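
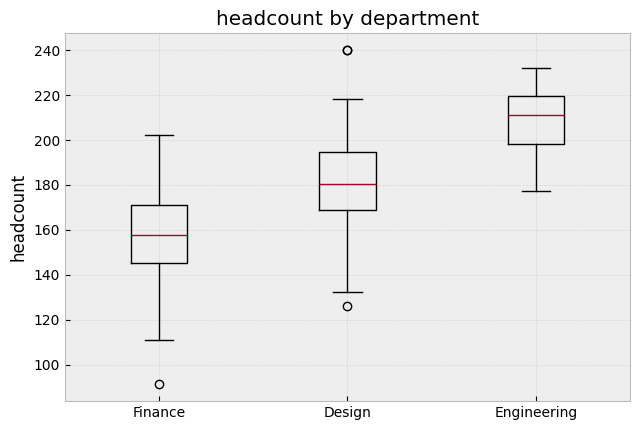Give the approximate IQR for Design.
Q3 ≈ 195, Q1 ≈ 170; IQR ≈ 25.

≈ 25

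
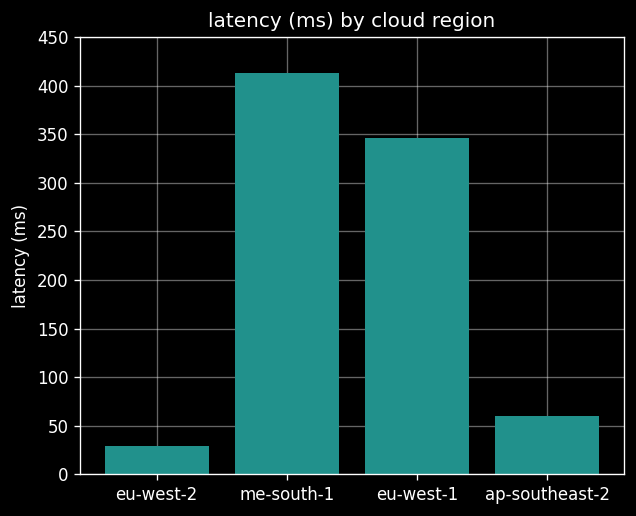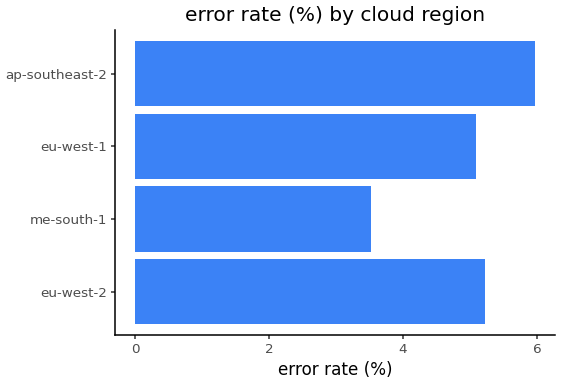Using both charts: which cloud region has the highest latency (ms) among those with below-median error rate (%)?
me-south-1

Chart 2 median error rate (%) ≈ 5; below-median cloud regions: me-south-1, eu-west-1. Among those, me-south-1 has the highest latency (ms) (≈ 400).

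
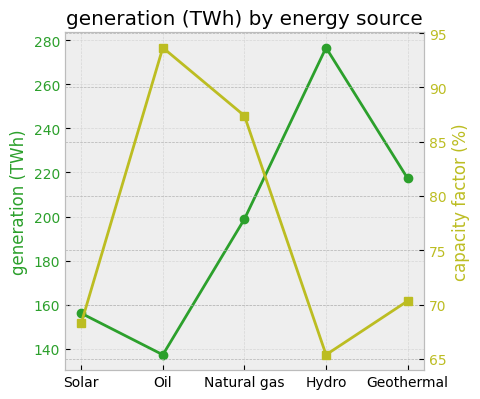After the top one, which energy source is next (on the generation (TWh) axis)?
Geothermal

Top 3 (on the generation (TWh) axis): Hydro ≈ 280, Geothermal ≈ 220, Natural gas ≈ 200.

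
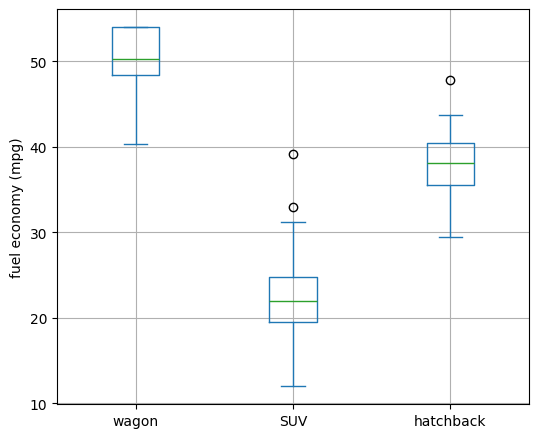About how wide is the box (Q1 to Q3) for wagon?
Q3 ≈ 55, Q1 ≈ 50; IQR ≈ 5.

≈ 5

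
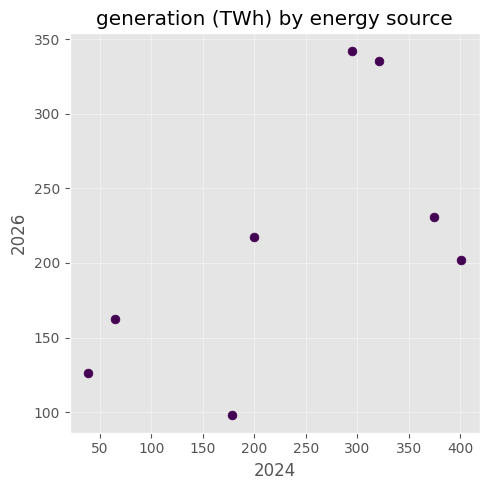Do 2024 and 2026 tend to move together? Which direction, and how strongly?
positive, moderate

Points are positively correlated; moderate (|r| ≈ 0.6).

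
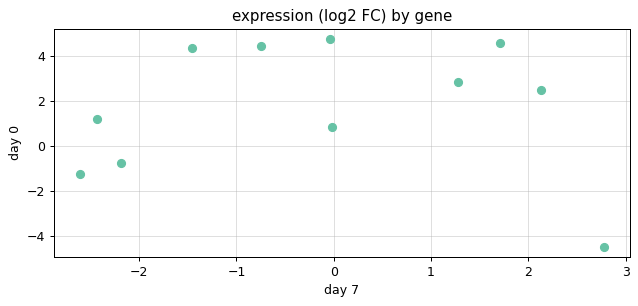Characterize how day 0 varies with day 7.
no clear correlation

Points are roughly uncorrelated; weak (|r| ≈ 0.0).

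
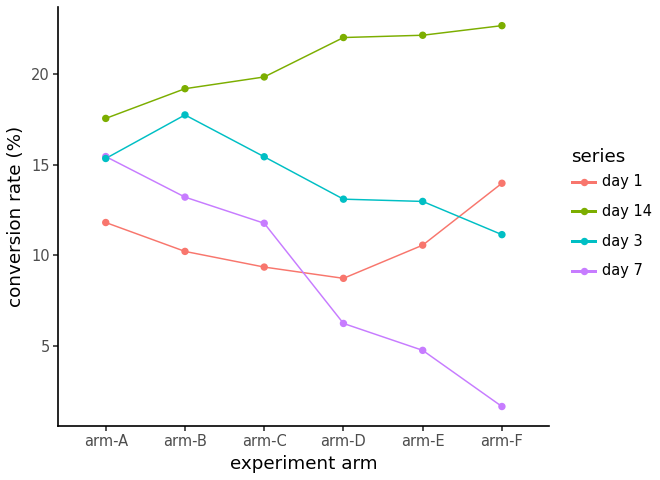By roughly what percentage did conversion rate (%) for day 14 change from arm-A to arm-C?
≈ +11.1%

arm-A ≈ 18, arm-C ≈ 20; (20 − 18) / 18 ≈ +11.1%.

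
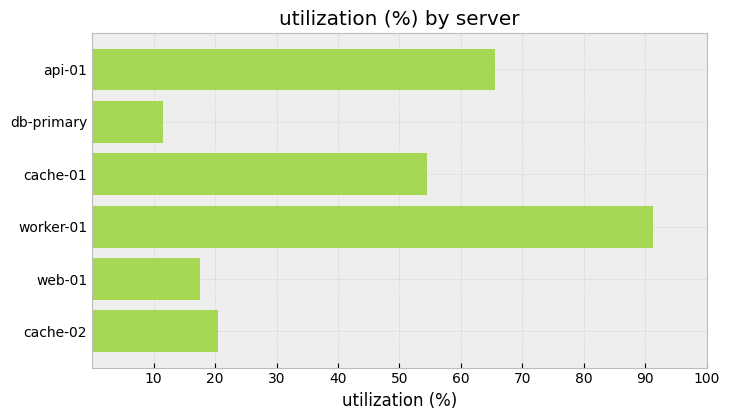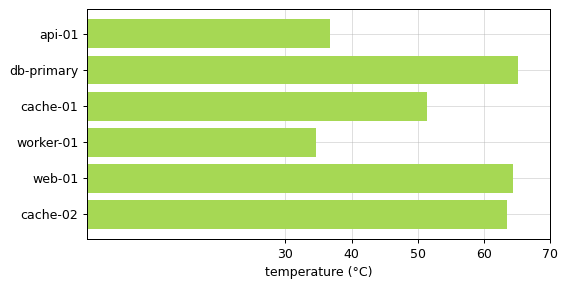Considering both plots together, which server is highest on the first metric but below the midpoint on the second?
Chart 2 median temperature (°C) ≈ 60; below-median servers: api-01, cache-01, worker-01. Among those, worker-01 has the highest utilization (%) (≈ 90).

worker-01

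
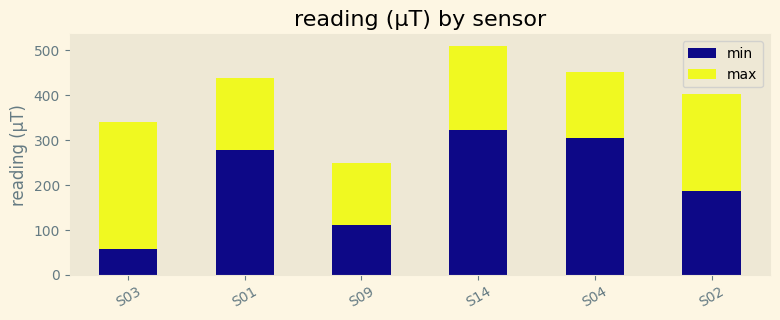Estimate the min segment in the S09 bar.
≈ 100

min top ≈ 100, bottom ≈ 0; segment ≈ 100.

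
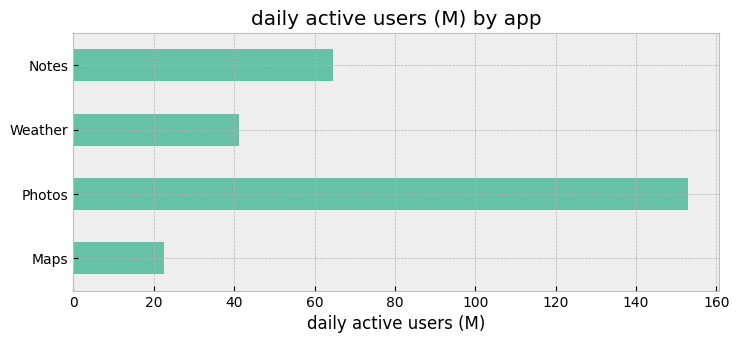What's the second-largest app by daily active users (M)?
Top 3: Photos ≈ 160, Notes ≈ 60, Weather ≈ 40.

Notes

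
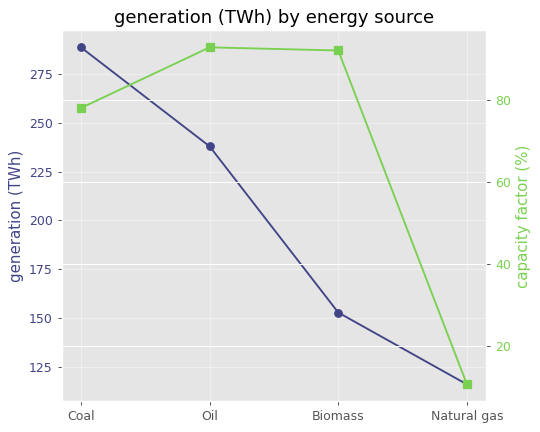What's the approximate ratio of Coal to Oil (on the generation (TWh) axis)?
≈ 1.17×

Coal ≈ 280, Oil ≈ 240; 280/240 ≈ 1.17.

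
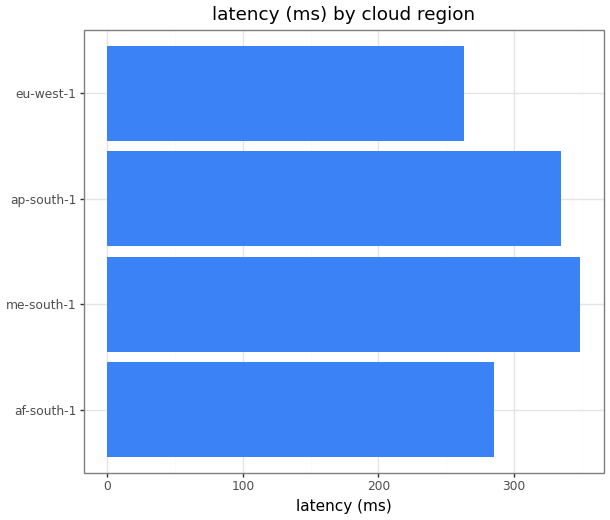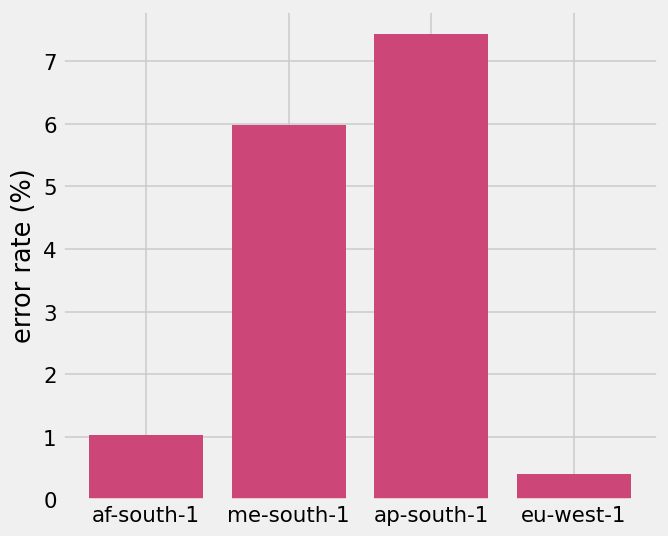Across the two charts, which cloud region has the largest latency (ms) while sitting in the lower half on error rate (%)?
af-south-1

Chart 2 median error rate (%) ≈ 4; below-median cloud regions: af-south-1, eu-west-1. Among those, af-south-1 has the highest latency (ms) (≈ 300).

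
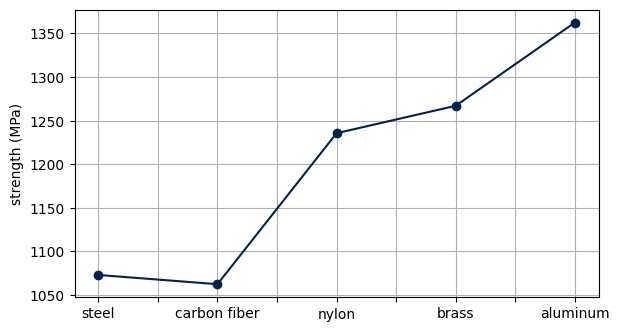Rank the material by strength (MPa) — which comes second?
brass

Top 3: aluminum ≈ 1350, brass ≈ 1275, nylon ≈ 1225.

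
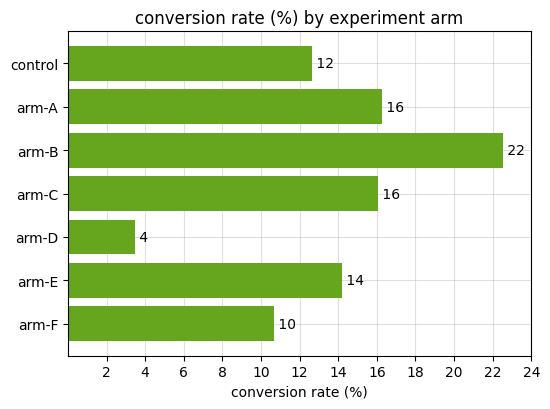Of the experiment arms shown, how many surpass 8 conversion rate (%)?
6

Above 8: control, arm-A, arm-B, arm-C, arm-E, arm-F.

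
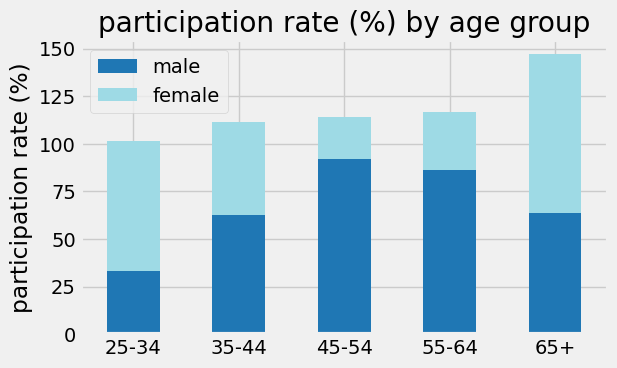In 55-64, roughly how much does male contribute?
≈ 80

male top ≈ 80, bottom ≈ 0; segment ≈ 80.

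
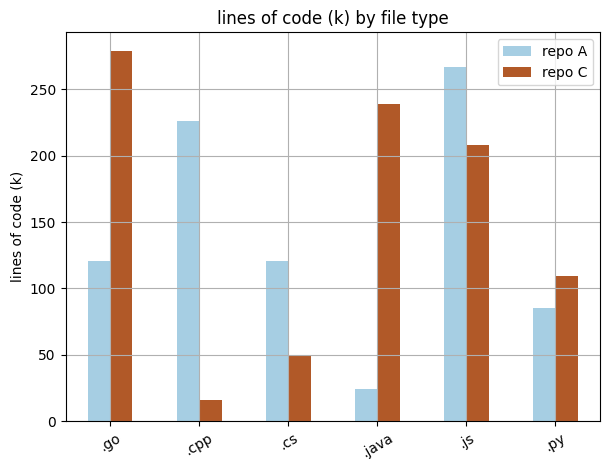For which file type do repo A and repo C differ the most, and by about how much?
.java, ≈ 225 k

.java: repo A ≈ 25, repo C ≈ 250 → gap ≈ 225. Next-largest (.cpp) is only ≈ 200.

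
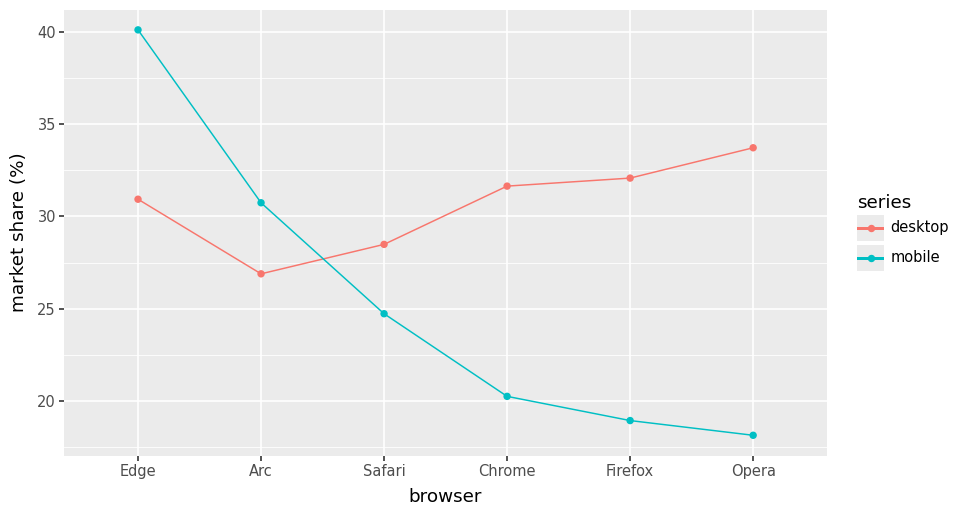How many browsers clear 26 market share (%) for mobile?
Above 26: Edge, Arc.

2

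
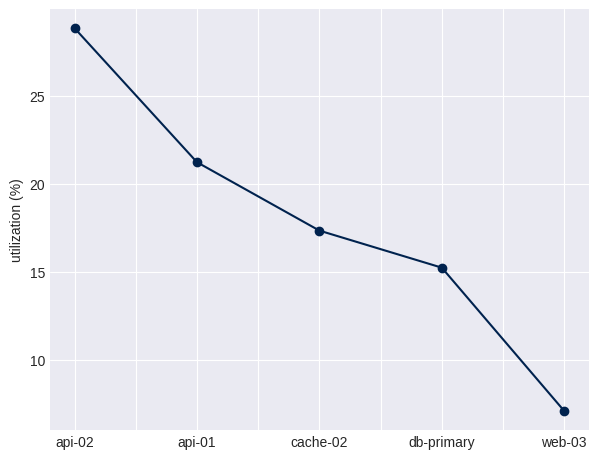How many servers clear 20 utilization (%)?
2

Above 20: api-02, api-01.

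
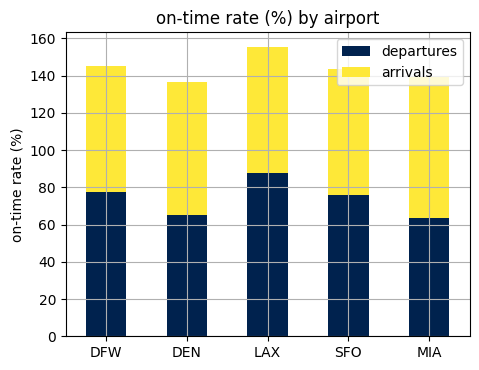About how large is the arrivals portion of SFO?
arrivals top ≈ 140, bottom ≈ 80; segment ≈ 60.

≈ 60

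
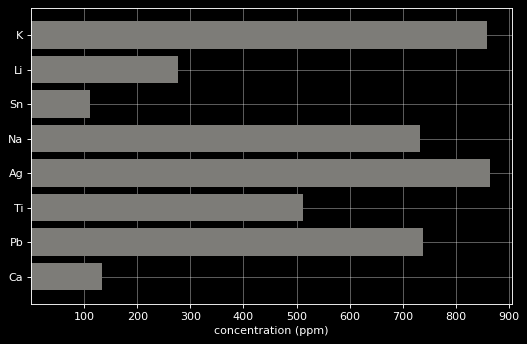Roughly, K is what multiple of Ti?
≈ 1.8×

K ≈ 900, Ti ≈ 500; 900/500 ≈ 1.8.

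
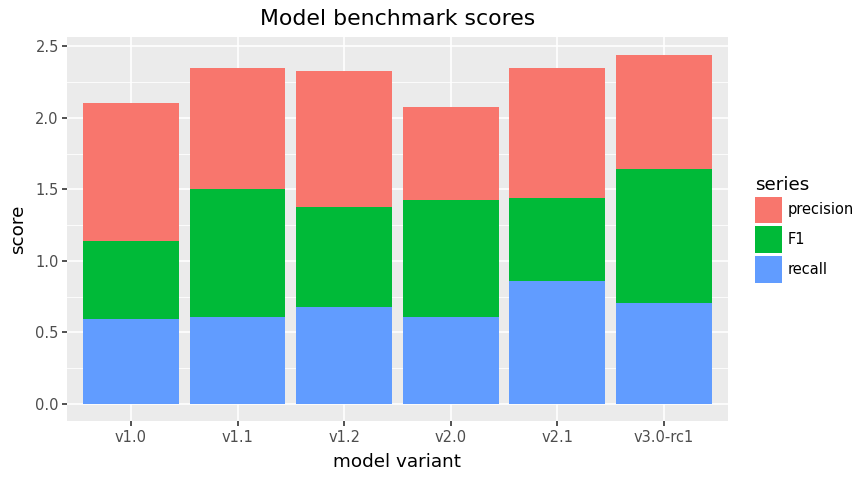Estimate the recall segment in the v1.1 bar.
≈ 0.5

recall top ≈ 0.5, bottom ≈ 0.0; segment ≈ 0.5.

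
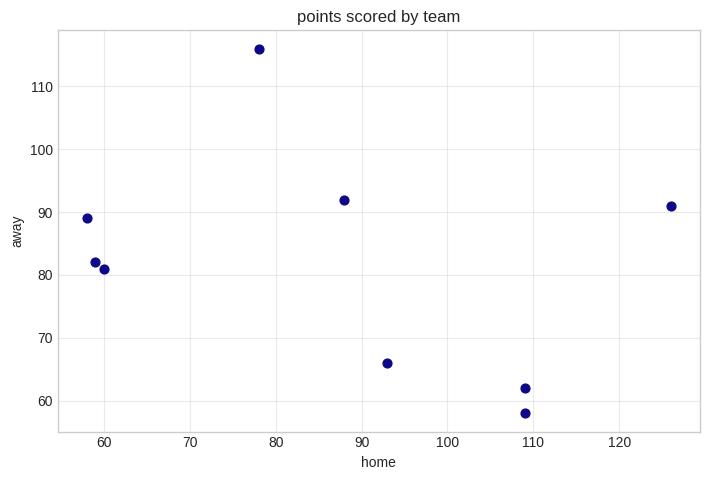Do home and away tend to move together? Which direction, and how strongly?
Points are negatively correlated; weak (|r| ≈ 0.3).

negative, weak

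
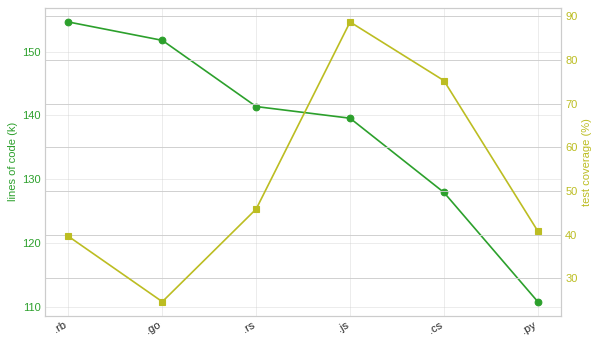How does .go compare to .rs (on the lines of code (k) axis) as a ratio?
.go ≈ 150, .rs ≈ 140; 150/140 ≈ 1.07.

≈ 1.07×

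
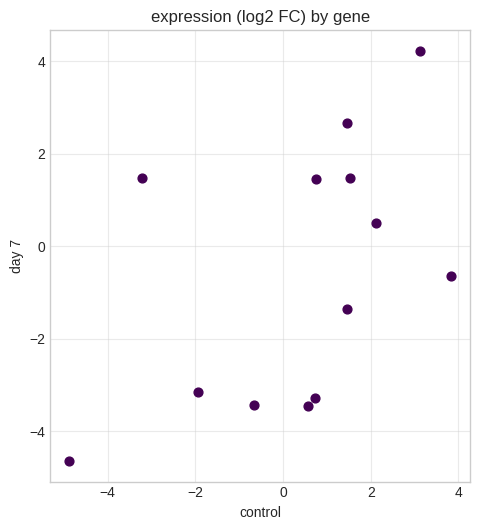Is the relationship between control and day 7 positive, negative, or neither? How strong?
positive, moderate

Points are positively correlated; moderate (|r| ≈ 0.5).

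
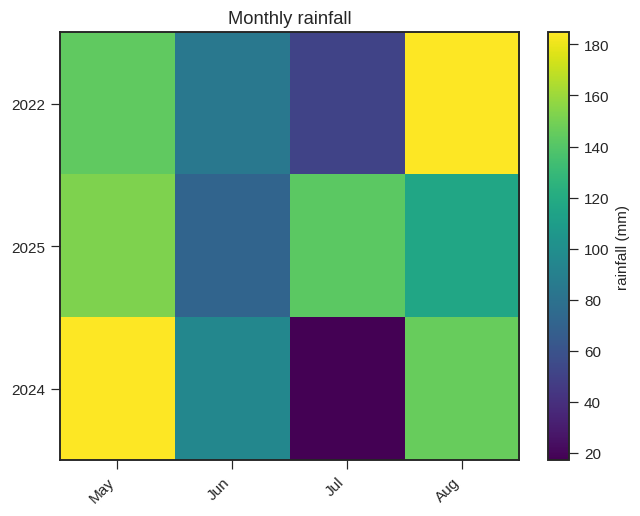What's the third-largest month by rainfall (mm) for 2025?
Aug

Top 4 for 2025: May ≈ 160, Jul ≈ 140, Aug ≈ 120, Jun ≈ 80.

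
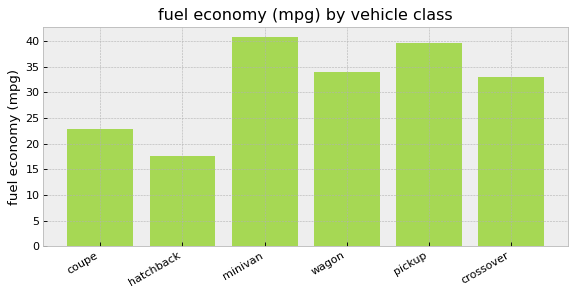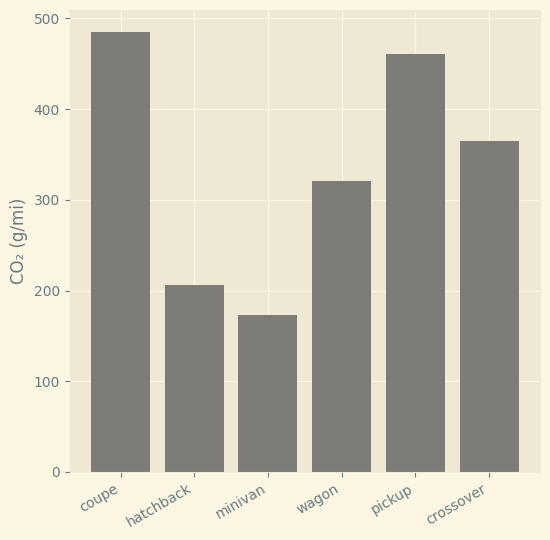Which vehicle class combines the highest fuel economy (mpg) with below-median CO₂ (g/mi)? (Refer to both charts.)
Chart 2 median CO₂ (g/mi) ≈ 350; below-median vehicle classes: hatchback, minivan, wagon. Among those, minivan has the highest fuel economy (mpg) (≈ 40).

minivan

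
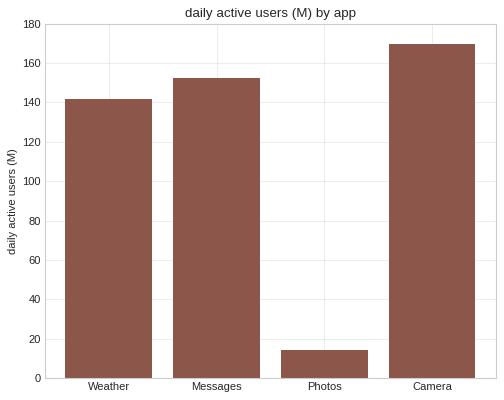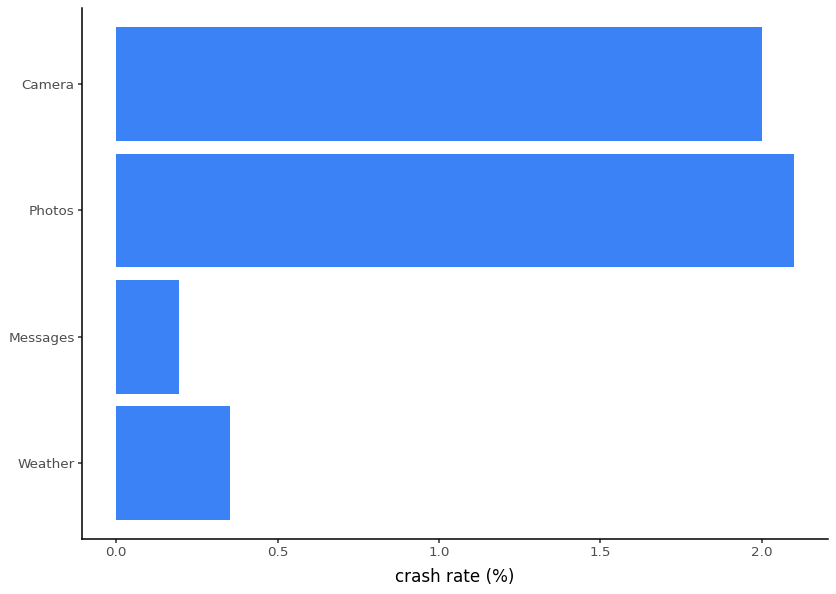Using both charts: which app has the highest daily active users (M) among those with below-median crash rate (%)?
Messages

Chart 2 median crash rate (%) ≈ 1.2; below-median apps: Weather, Messages. Among those, Messages has the highest daily active users (M) (≈ 160).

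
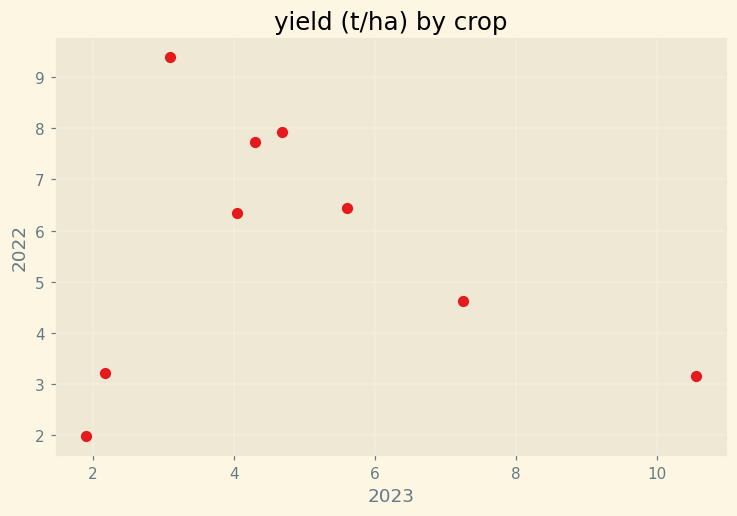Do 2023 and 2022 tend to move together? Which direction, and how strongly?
Points are roughly uncorrelated; weak (|r| ≈ 0.1).

no clear correlation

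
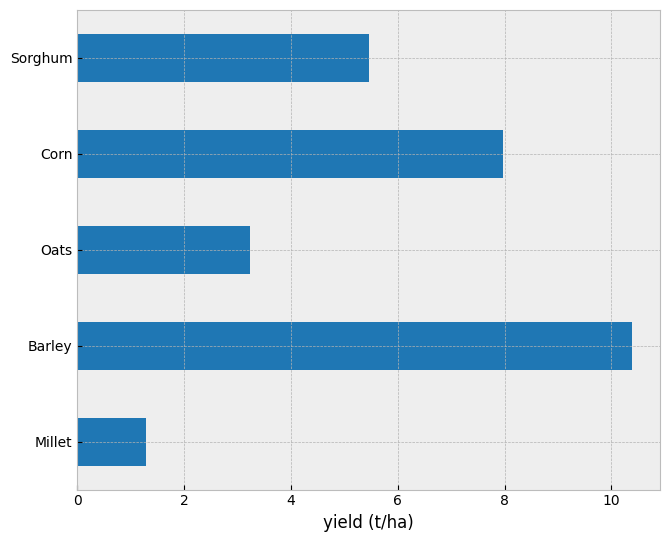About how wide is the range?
≈ 9

Max Barley ≈ 10, min Millet ≈ 1; range ≈ 9.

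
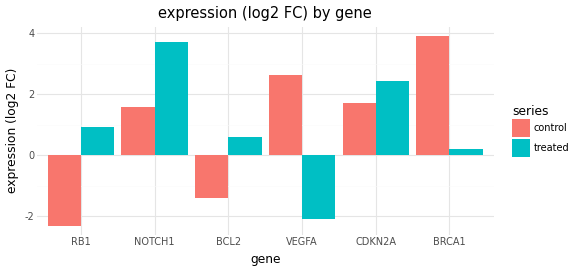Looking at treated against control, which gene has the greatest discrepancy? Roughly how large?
VEGFA: treated ≈ -2, control ≈ 3 → gap ≈ 5. Next-largest (BRCA1) is only ≈ 4.

VEGFA, ≈ 5 log2 FC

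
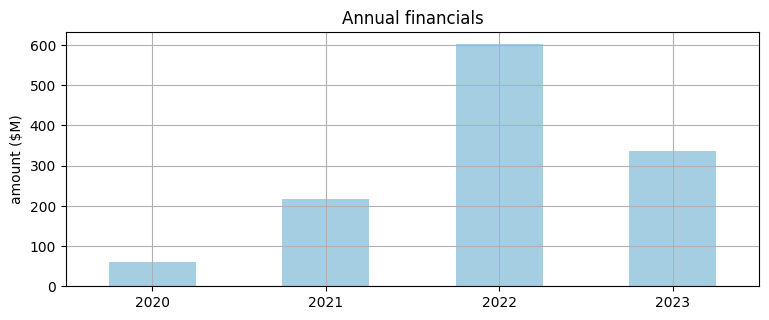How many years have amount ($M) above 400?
Above 400: 2022.

1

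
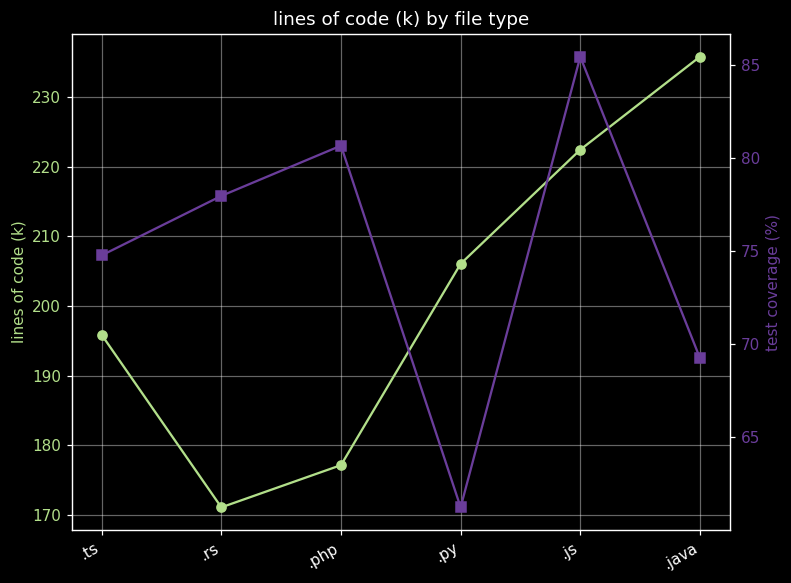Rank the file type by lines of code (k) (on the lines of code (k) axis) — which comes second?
.js

Top 3 (on the lines of code (k) axis): .java ≈ 240, .js ≈ 220, .py ≈ 210.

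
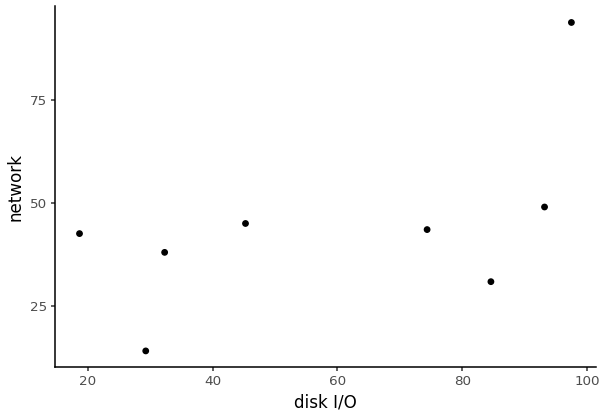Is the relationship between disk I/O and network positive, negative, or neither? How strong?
positive, moderate

Points are positively correlated; moderate (|r| ≈ 0.6).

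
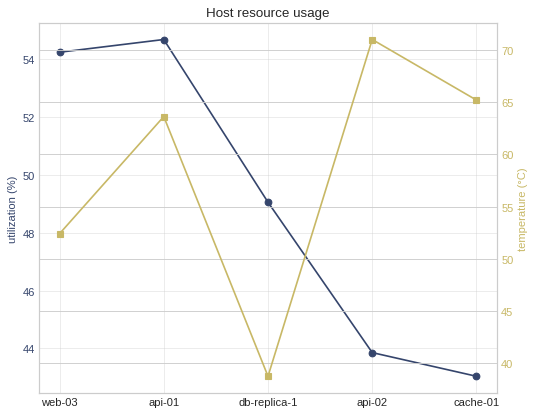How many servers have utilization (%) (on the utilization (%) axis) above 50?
2

Above 50: web-03, api-01.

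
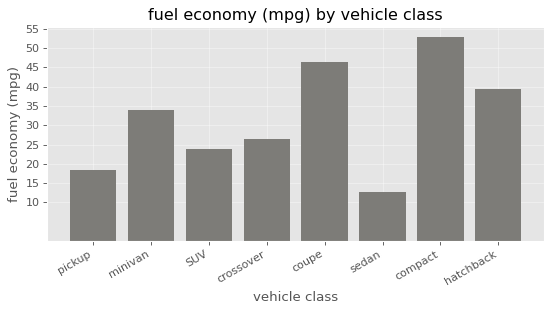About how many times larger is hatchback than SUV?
hatchback ≈ 40, SUV ≈ 25; 40/25 ≈ 1.6.

≈ 1.6×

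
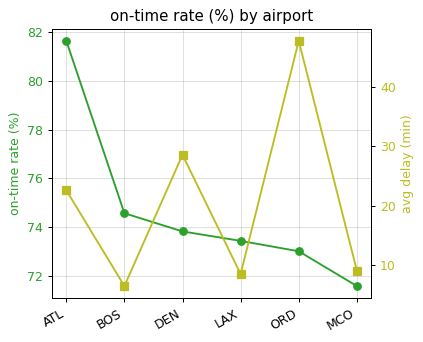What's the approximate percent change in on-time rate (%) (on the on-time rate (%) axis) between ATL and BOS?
≈ -8.5%

ATL ≈ 82, BOS ≈ 75; (75 − 82) / 82 ≈ -8.5%.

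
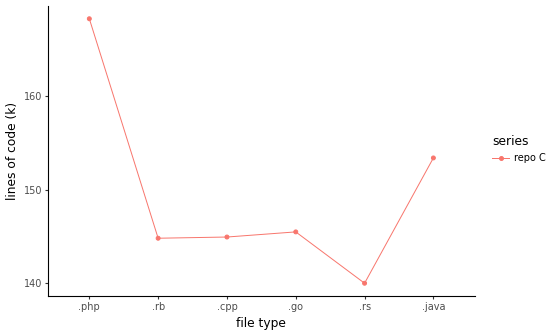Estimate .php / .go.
≈ 1.17×

.php ≈ 170, .go ≈ 145; 170/145 ≈ 1.17.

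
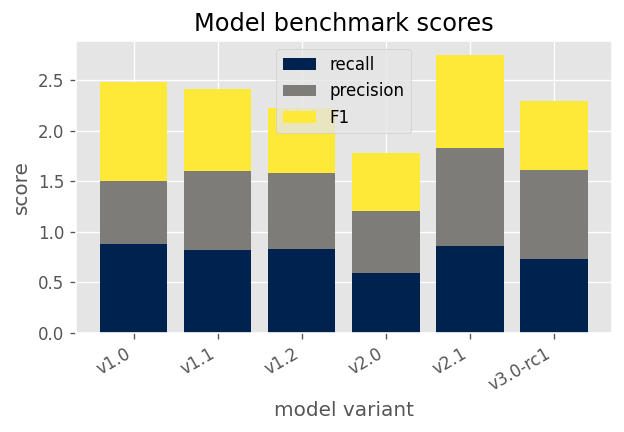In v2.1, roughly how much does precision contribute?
precision top ≈ 2.0, bottom ≈ 1.0; segment ≈ 1.0.

≈ 1.0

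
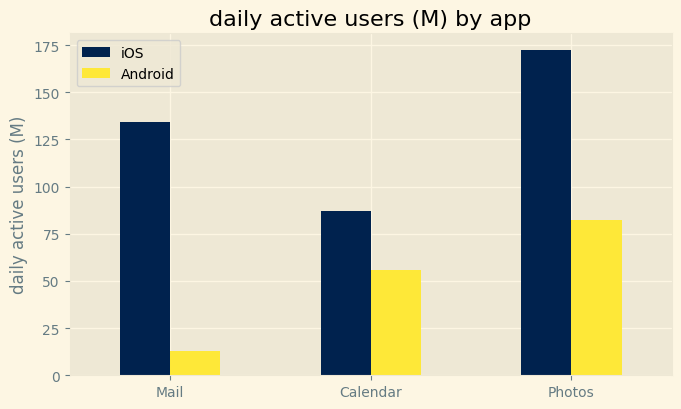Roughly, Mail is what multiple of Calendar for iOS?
≈ 1.75×

Mail ≈ 140, Calendar ≈ 80; 140/80 ≈ 1.75.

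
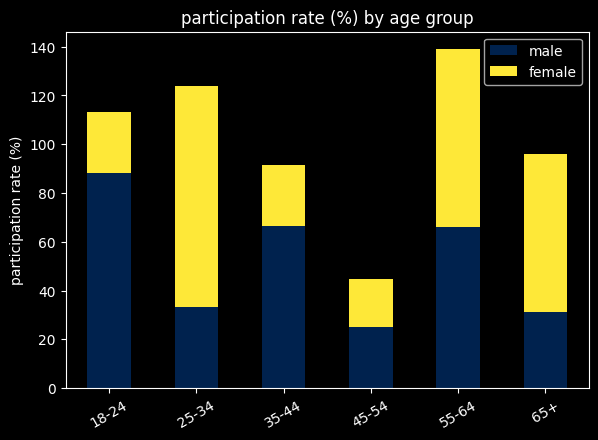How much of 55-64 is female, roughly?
female top ≈ 140, bottom ≈ 60; segment ≈ 80.

≈ 80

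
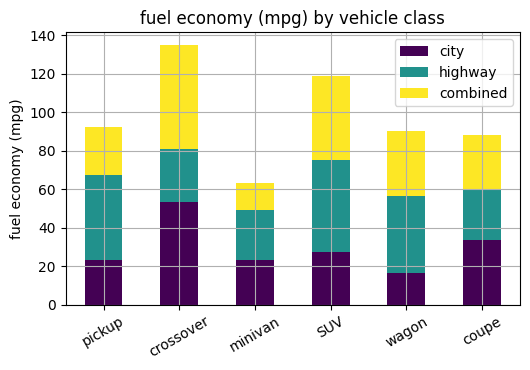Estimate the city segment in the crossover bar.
city top ≈ 60, bottom ≈ 0; segment ≈ 60.

≈ 60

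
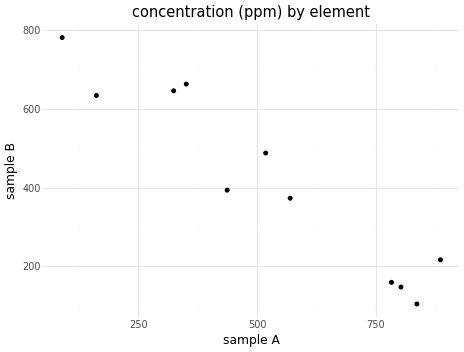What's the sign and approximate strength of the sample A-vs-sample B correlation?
Points are negatively correlated; strong (|r| ≈ 1.0).

negative, strong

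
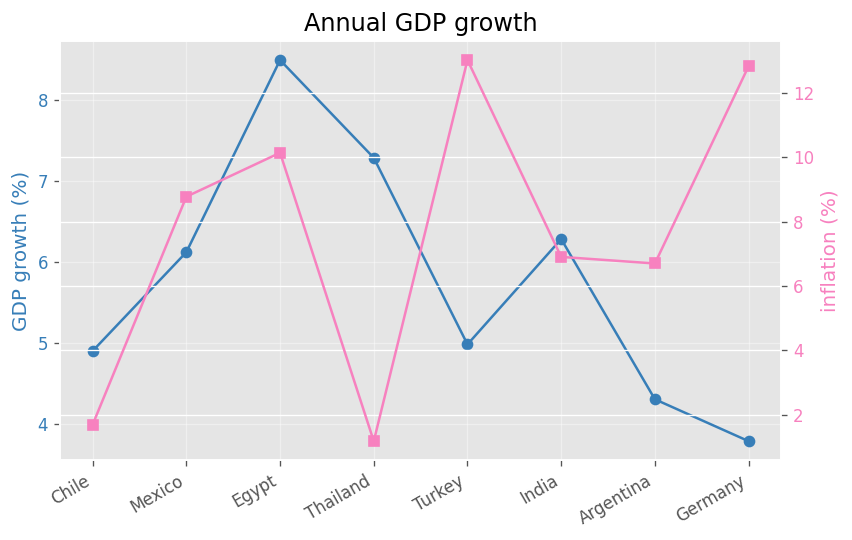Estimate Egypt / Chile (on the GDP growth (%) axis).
Egypt ≈ 8.5, Chile ≈ 5.0; 8.5/5.0 ≈ 1.7.

≈ 1.7×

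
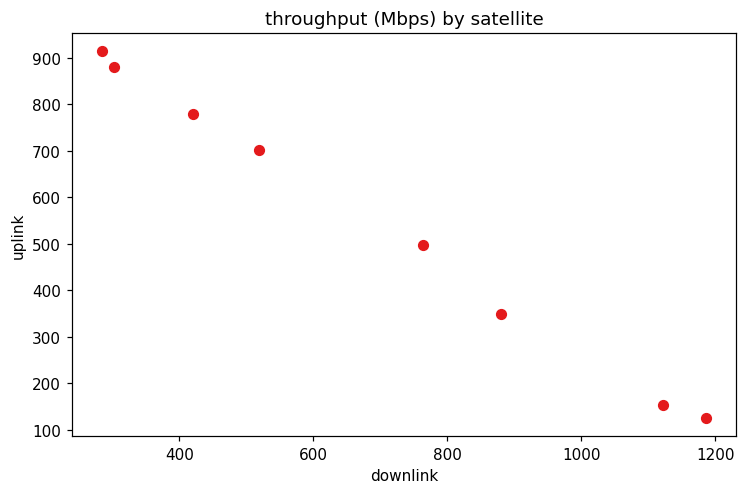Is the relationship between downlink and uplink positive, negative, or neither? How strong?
Points are negatively correlated; strong (|r| ≈ 1.0).

negative, strong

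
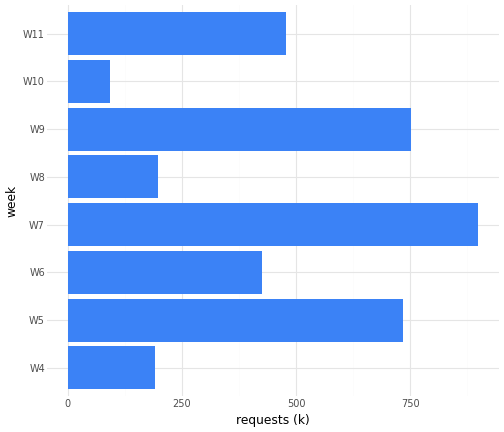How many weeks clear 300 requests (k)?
5

Above 300: W5, W6, W7, W9, W11.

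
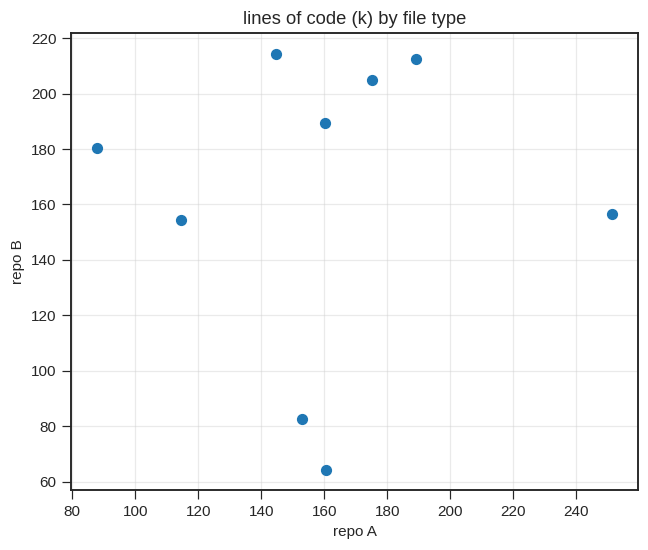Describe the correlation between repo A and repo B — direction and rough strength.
Points are roughly uncorrelated; weak (|r| ≈ 0.0).

no clear correlation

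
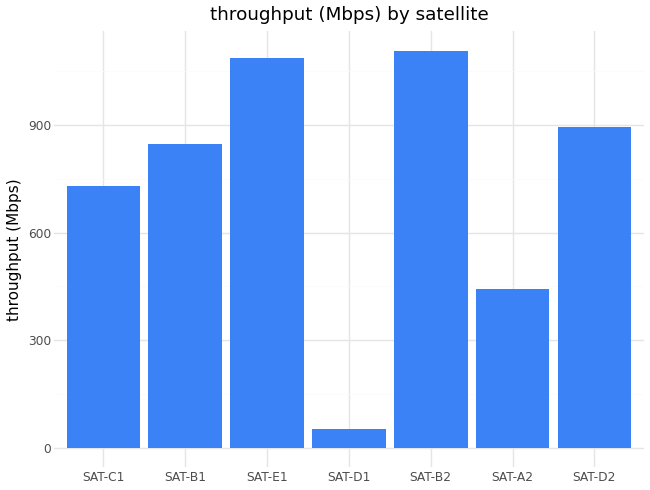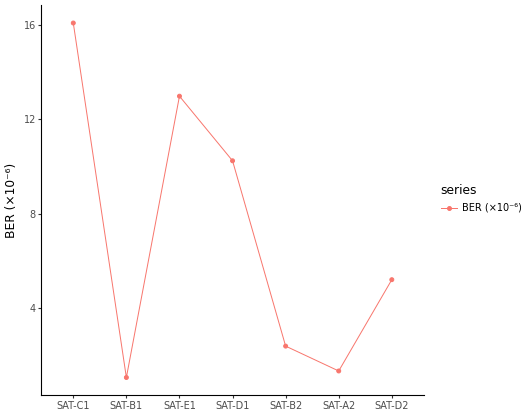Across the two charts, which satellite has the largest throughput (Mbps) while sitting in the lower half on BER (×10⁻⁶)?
Chart 2 median BER (×10⁻⁶) ≈ 6; below-median satellites: SAT-B1, SAT-B2, SAT-A2. Among those, SAT-B2 has the highest throughput (Mbps) (≈ 1200).

SAT-B2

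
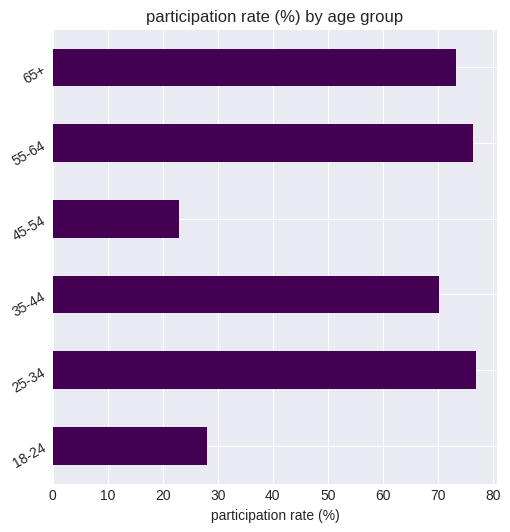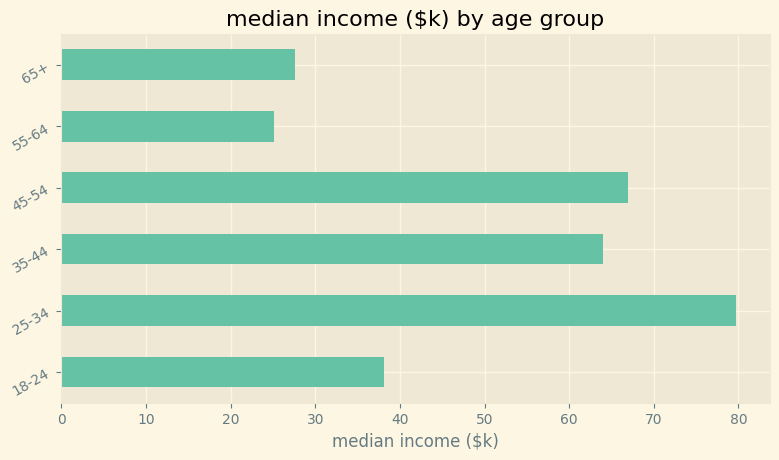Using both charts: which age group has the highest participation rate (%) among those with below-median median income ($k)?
Chart 2 median median income ($k) ≈ 50; below-median age groups: 18-24, 55-64, 65+. Among those, 55-64 has the highest participation rate (%) (≈ 80).

55-64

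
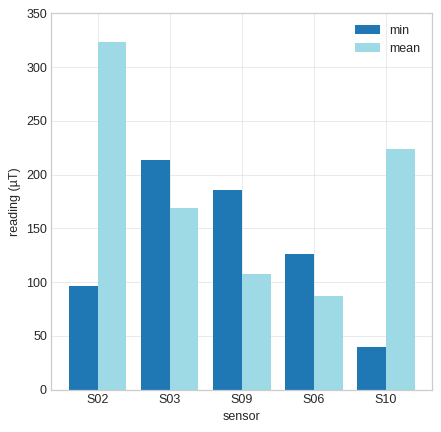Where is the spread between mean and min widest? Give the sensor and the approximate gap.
S02, ≈ 200 µT

S02: mean ≈ 300, min ≈ 100 → gap ≈ 200. Next-largest (S10) is only ≈ 150.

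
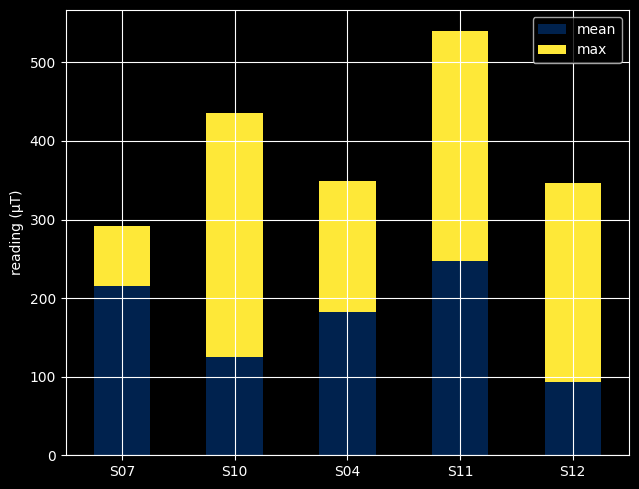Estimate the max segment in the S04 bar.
≈ 150

max top ≈ 350, bottom ≈ 200; segment ≈ 150.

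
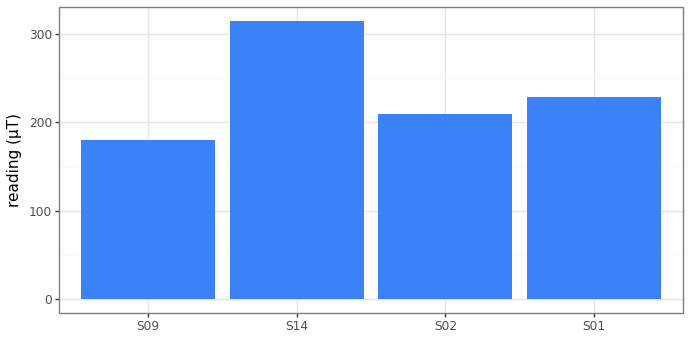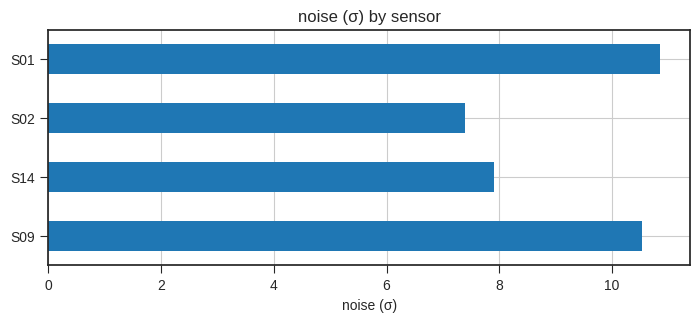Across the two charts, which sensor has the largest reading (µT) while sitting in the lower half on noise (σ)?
S14

Chart 2 median noise (σ) ≈ 9; below-median sensors: S14, S02. Among those, S14 has the highest reading (µT) (≈ 300).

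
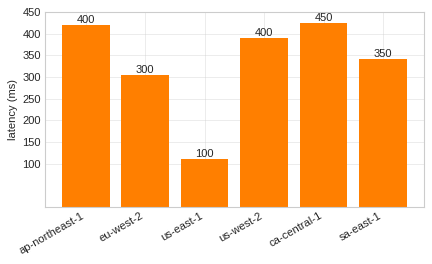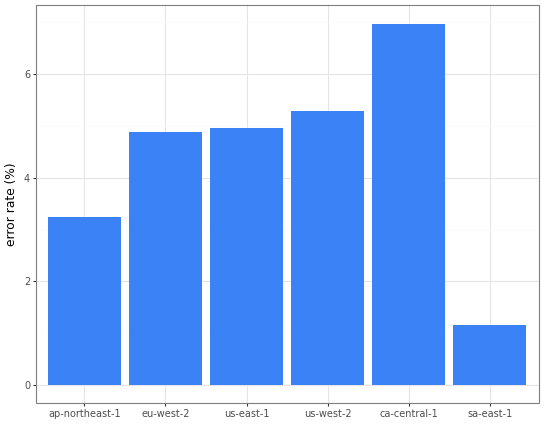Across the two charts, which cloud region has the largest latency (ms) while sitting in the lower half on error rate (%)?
Chart 2 median error rate (%) ≈ 5; below-median cloud regions: ap-northeast-1, eu-west-2, sa-east-1. Among those, ap-northeast-1 has the highest latency (ms) (≈ 400).

ap-northeast-1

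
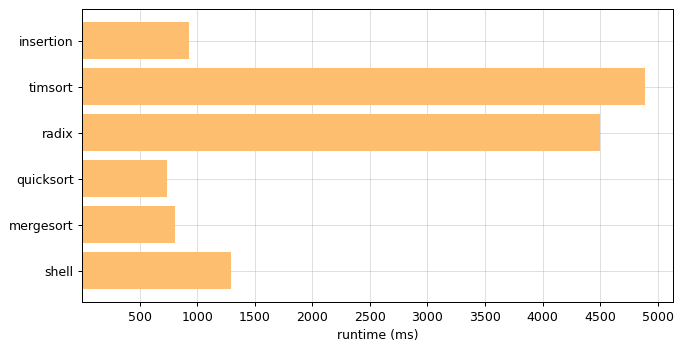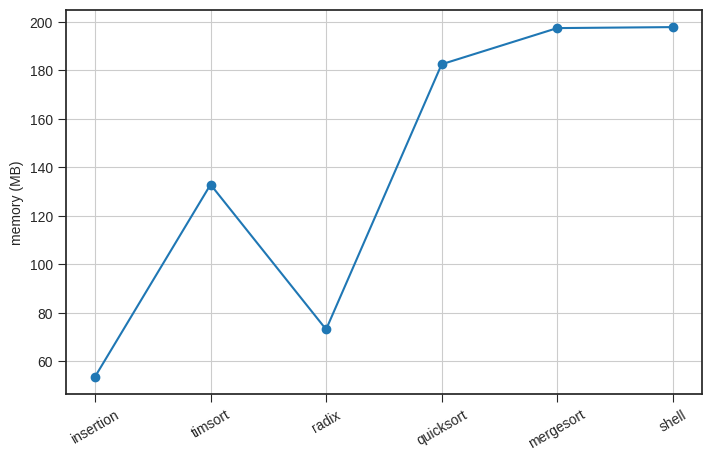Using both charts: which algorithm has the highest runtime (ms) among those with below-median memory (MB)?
Chart 2 median memory (MB) ≈ 160; below-median algorithms: insertion, timsort, radix. Among those, timsort has the highest runtime (ms) (≈ 5000).

timsort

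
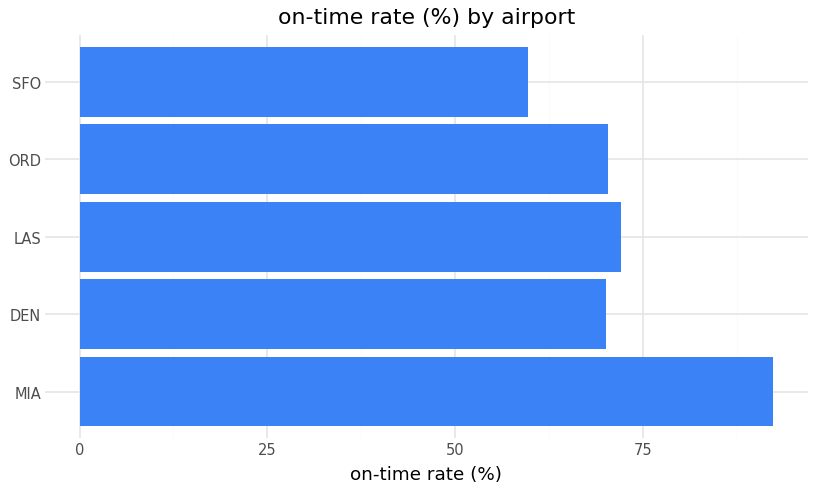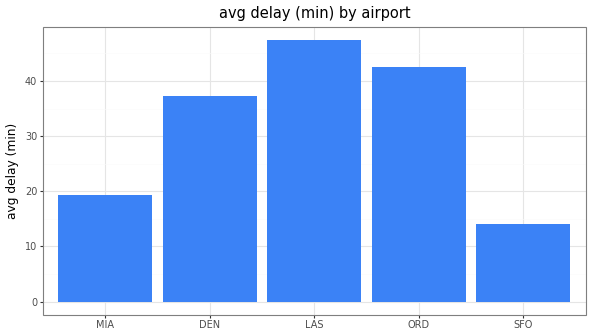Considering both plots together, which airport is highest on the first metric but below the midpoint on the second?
Chart 2 median avg delay (min) ≈ 35; below-median airports: MIA, SFO. Among those, MIA has the highest on-time rate (%) (≈ 90).

MIA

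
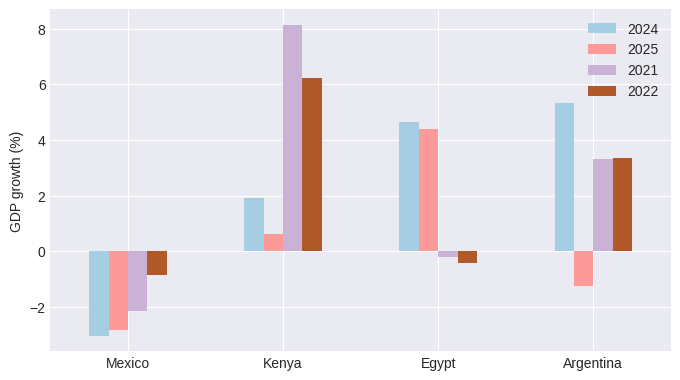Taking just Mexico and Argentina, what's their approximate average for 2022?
≈ 1

(-1 + 3) / 2 ≈ 1.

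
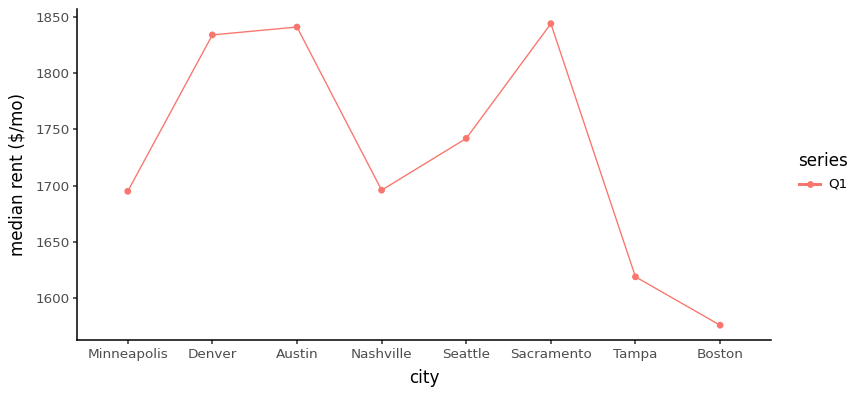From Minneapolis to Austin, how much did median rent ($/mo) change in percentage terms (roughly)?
≈ +8.8%

Minneapolis ≈ 1700, Austin ≈ 1850; (1850 − 1700) / 1700 ≈ +8.8%.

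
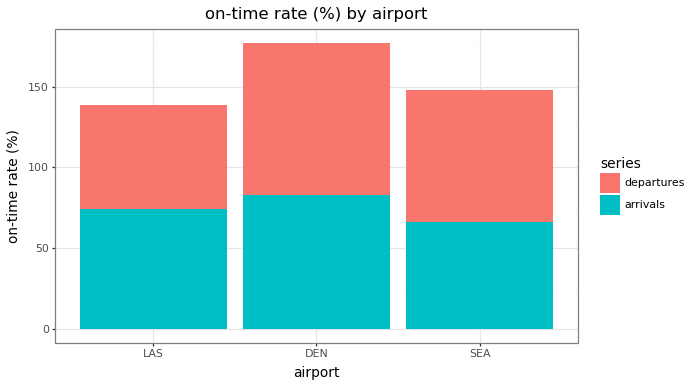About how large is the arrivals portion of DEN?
arrivals top ≈ 80, bottom ≈ 0; segment ≈ 80.

≈ 80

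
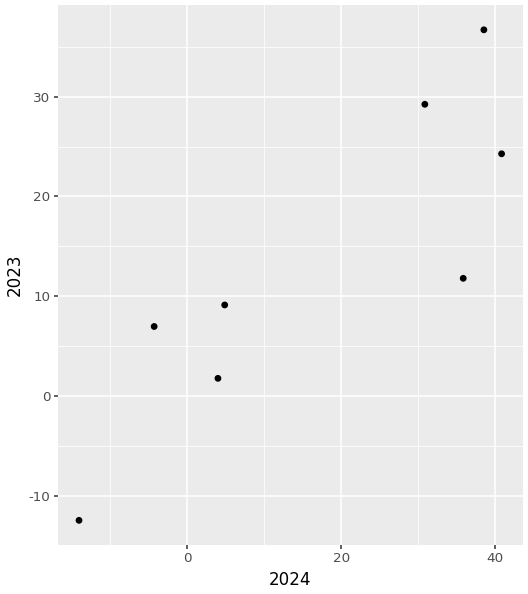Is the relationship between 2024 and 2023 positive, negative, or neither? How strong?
Points are positively correlated; strong (|r| ≈ 0.9).

positive, strong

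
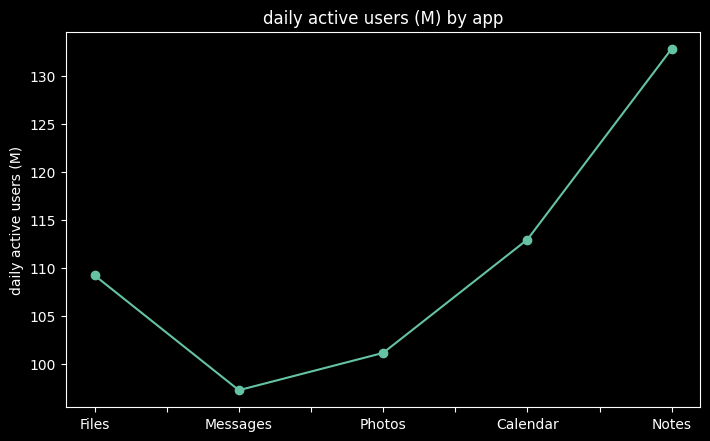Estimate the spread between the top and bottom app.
≈ 40

Max Notes ≈ 135, min Messages ≈ 95; range ≈ 40.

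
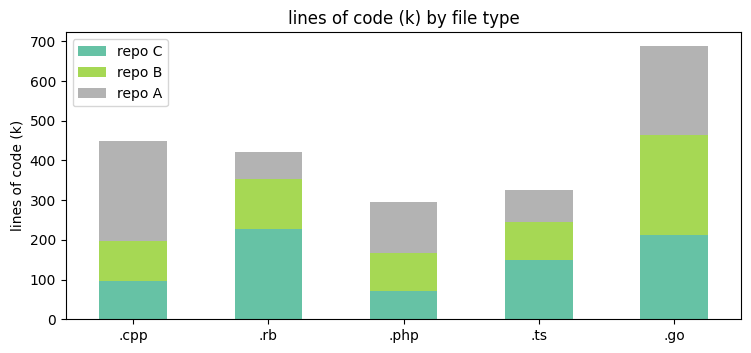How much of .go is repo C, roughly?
repo C top ≈ 200, bottom ≈ 0; segment ≈ 200.

≈ 200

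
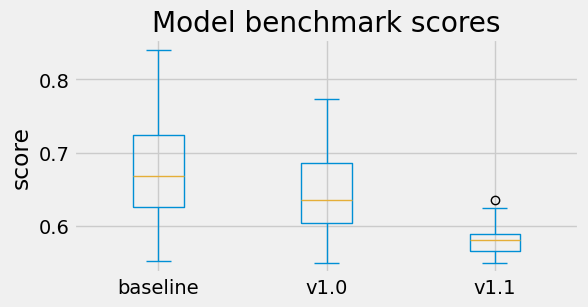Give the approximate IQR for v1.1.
≈ 0.02

Q3 ≈ 0.59, Q1 ≈ 0.57; IQR ≈ 0.02.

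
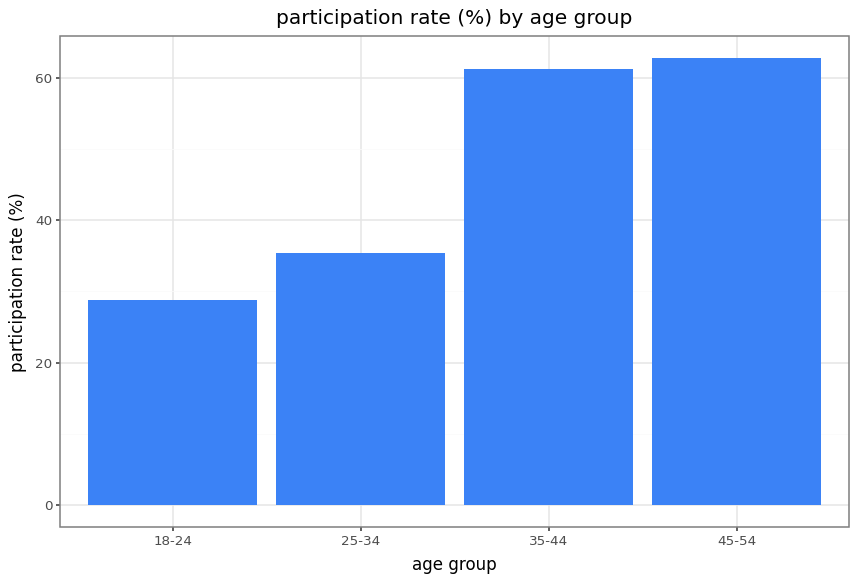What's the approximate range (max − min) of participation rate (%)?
≈ 30

Max 45-54 ≈ 60, min 18-24 ≈ 30; range ≈ 30.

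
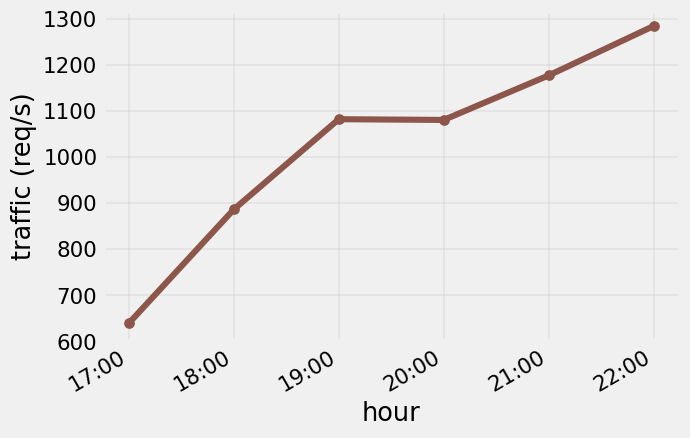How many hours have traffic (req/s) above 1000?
Above 1000: 19:00, 20:00, 21:00, 22:00.

4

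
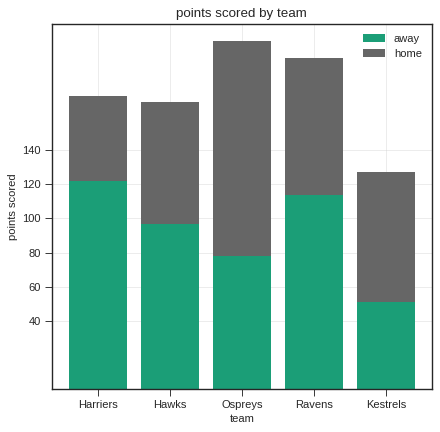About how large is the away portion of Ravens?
≈ 120

away top ≈ 120, bottom ≈ 0; segment ≈ 120.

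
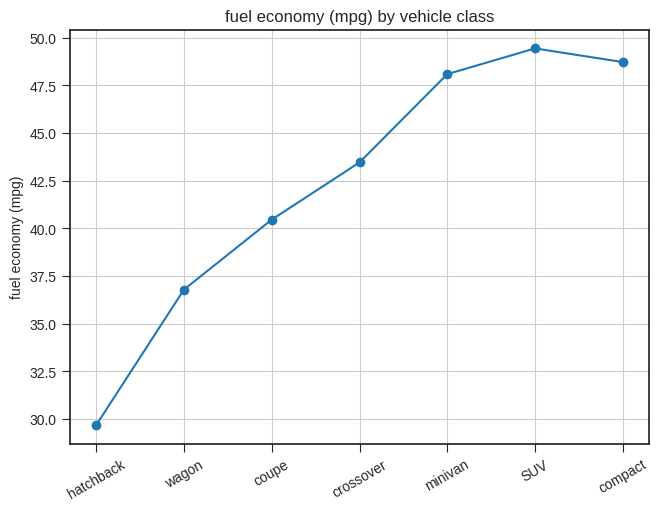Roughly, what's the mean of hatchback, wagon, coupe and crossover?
(30 + 36 + 40 + 44) / 4 ≈ 38.

≈ 38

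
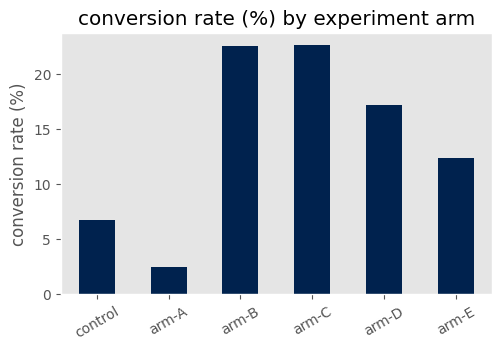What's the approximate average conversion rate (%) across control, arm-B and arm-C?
≈ 17

(6 + 22 + 22) / 3 ≈ 17.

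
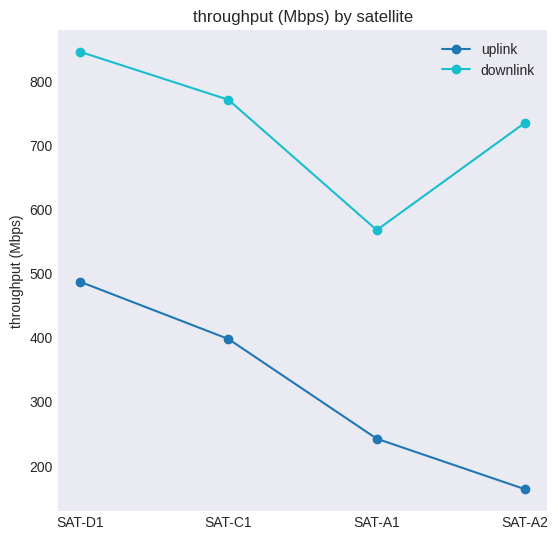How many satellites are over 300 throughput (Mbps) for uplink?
2

Above 300: SAT-D1, SAT-C1.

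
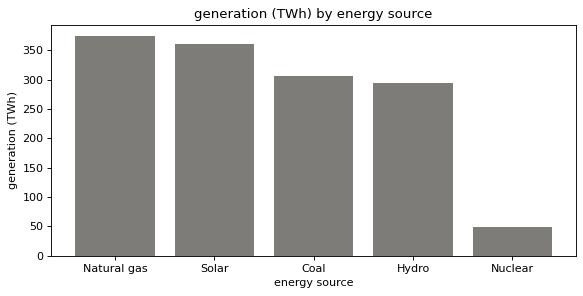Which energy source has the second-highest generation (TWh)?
Solar

Top 3: Natural gas ≈ 400, Solar ≈ 350, Coal ≈ 300.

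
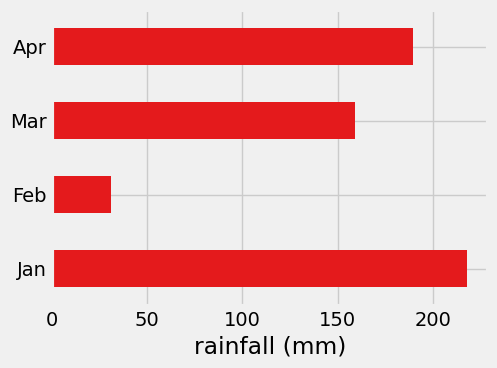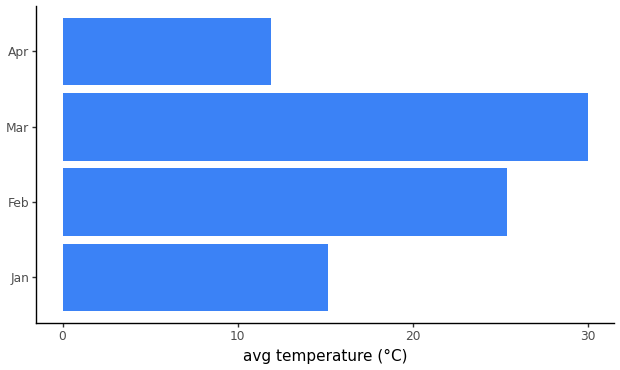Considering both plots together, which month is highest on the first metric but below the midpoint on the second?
Chart 2 median avg temperature (°C) ≈ 20; below-median months: Jan, Apr. Among those, Jan has the highest rainfall (mm) (≈ 220).

Jan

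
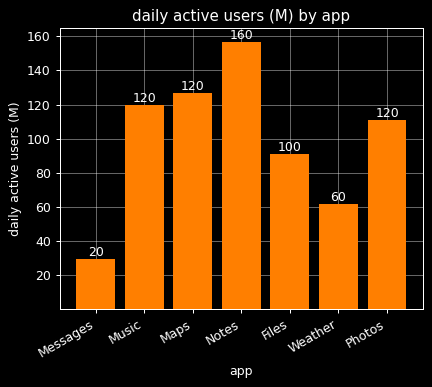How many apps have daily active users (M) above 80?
Above 80: Music, Maps, Notes, Files, Photos.

5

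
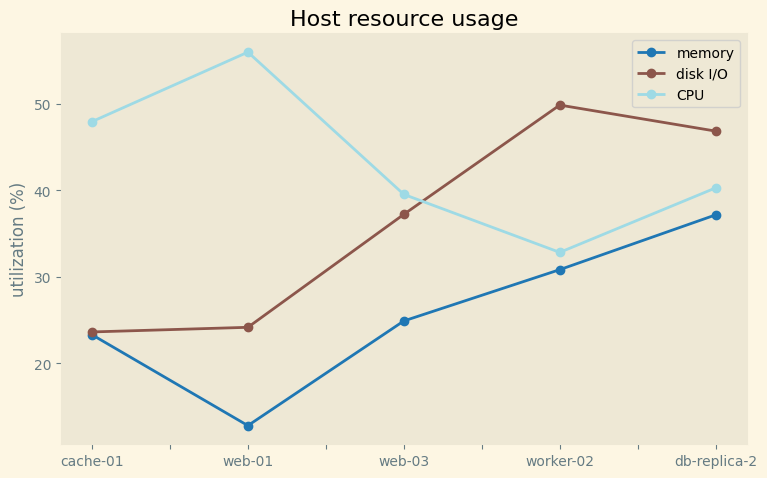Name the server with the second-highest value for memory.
worker-02

Top 3 for memory: db-replica-2 ≈ 35, worker-02 ≈ 30, web-03 ≈ 25.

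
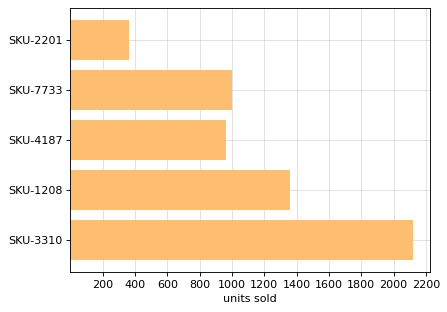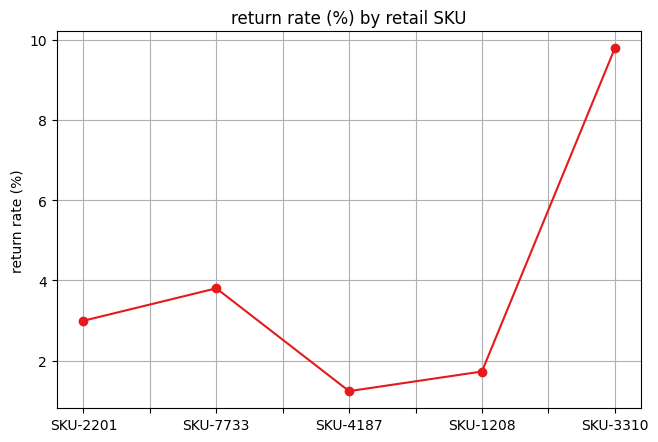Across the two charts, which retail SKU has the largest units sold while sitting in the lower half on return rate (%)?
Chart 2 median return rate (%) ≈ 3; below-median retail SKUs: SKU-4187, SKU-1208. Among those, SKU-1208 has the highest units sold (≈ 1400).

SKU-1208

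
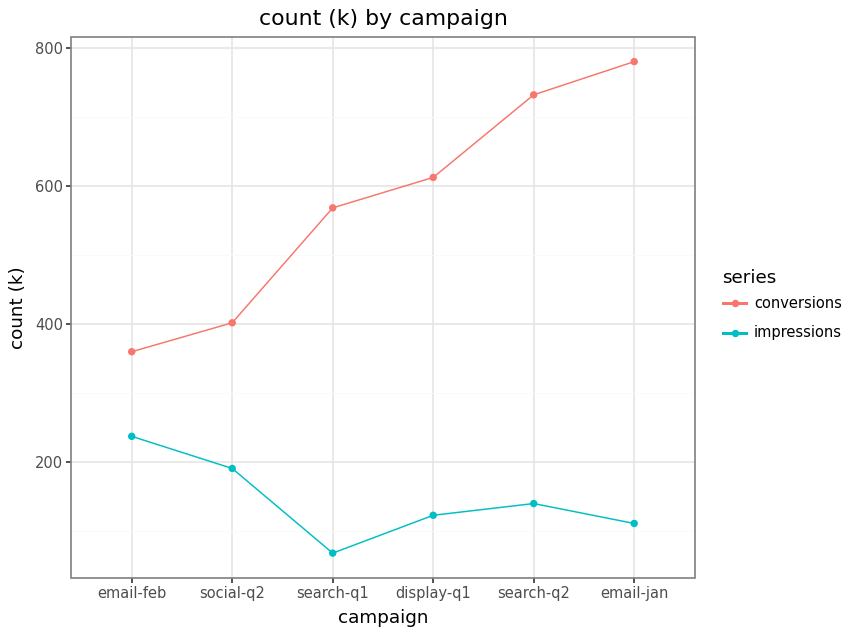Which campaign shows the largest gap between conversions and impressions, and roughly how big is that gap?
email-jan, ≈ 700 k

email-jan: conversions ≈ 800, impressions ≈ 100 → gap ≈ 700. Next-largest (search-q2) is only ≈ 600.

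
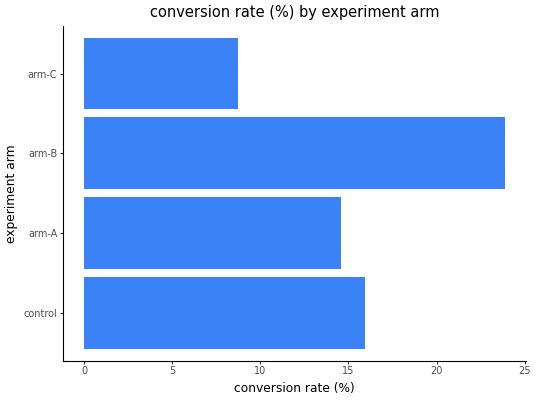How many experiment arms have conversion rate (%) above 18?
Above 18: arm-B.

1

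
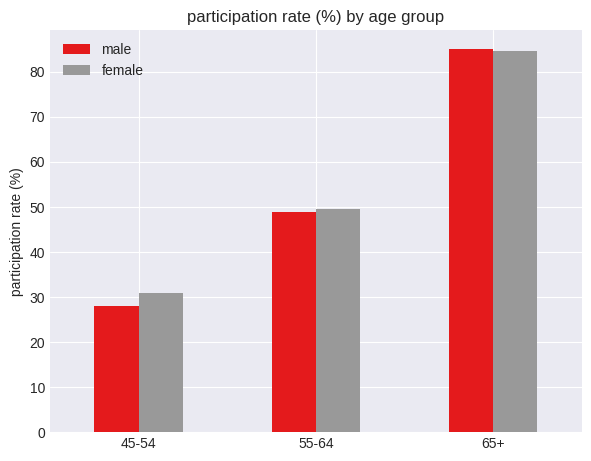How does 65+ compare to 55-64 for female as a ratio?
≈ 1.6×

65+ ≈ 80, 55-64 ≈ 50; 80/50 ≈ 1.6.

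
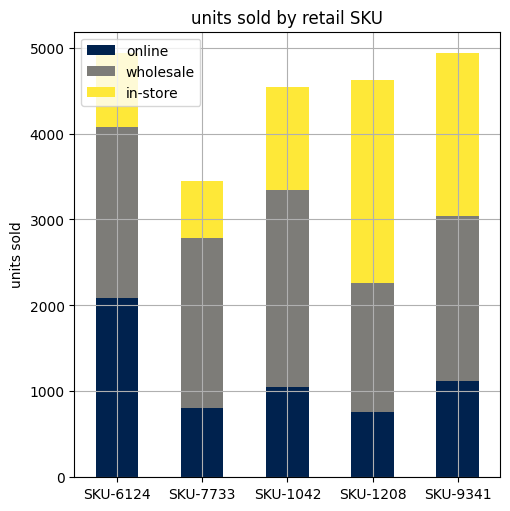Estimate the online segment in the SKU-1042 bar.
online top ≈ 1000, bottom ≈ 0; segment ≈ 1000.

≈ 1000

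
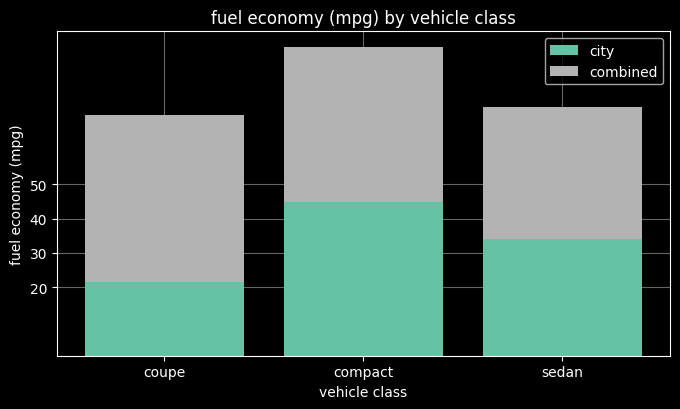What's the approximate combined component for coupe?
combined top ≈ 70, bottom ≈ 20; segment ≈ 50.

≈ 50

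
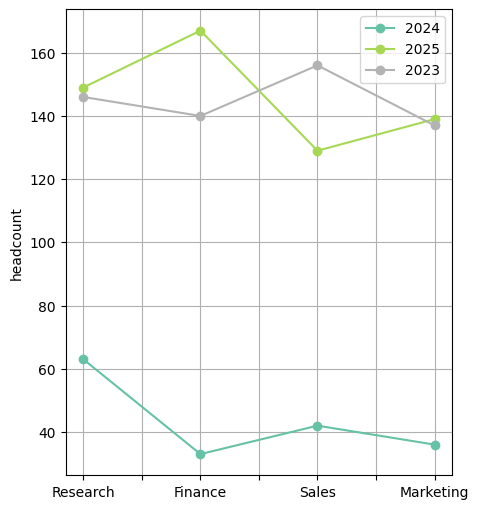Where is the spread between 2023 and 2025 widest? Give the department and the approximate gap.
Sales, ≈ 40

Sales: 2023 ≈ 160, 2025 ≈ 120 → gap ≈ 40. Next-largest (Finance) is only ≈ 20.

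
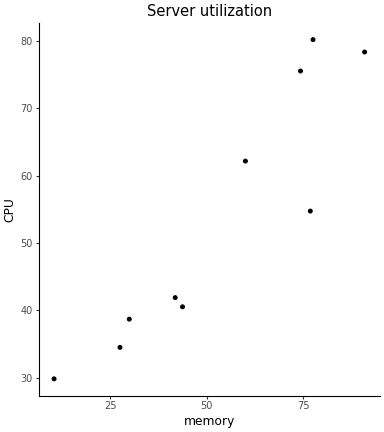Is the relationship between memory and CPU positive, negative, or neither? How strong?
positive, strong

Points are positively correlated; strong (|r| ≈ 0.9).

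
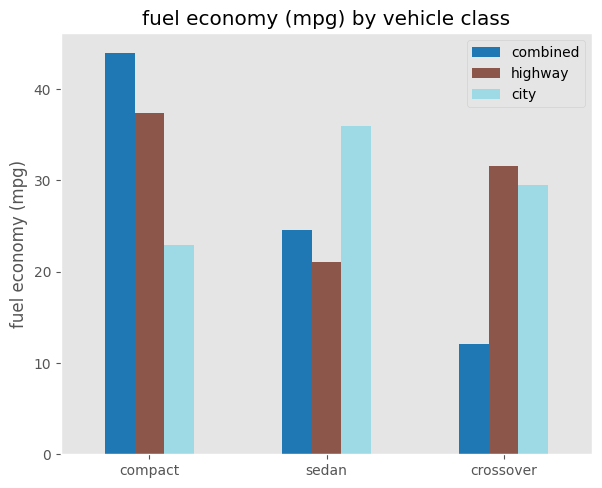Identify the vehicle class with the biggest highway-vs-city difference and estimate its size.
sedan, ≈ 15 mpg

sedan: highway ≈ 20, city ≈ 35 → gap ≈ 15. Next-largest (compact) is only ≈ 10.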